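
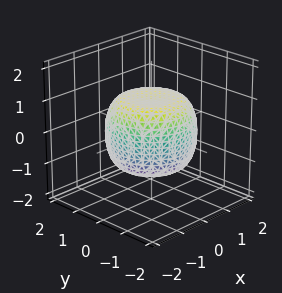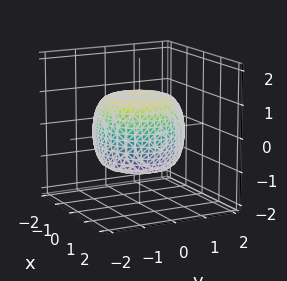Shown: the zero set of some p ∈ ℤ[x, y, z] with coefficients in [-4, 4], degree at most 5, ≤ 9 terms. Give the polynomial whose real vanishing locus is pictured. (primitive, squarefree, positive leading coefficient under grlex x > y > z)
2*x^4 + 4*x^2*y^2 + 2*y^4 - 2*x^2 - 2*y^2 + 3*z^2 - 3

deg p = 4. A generic line meets the surface in up to 4 points.
By symmetry, the z-axis is an axis of rotation, so x and y enter only as x² + y².
From the axis intercepts and sections: a circular section at z = -1 has radius exactly 1; among the integer gridlines, it crosses the z-axis at z ∈ {-1, 1}.
Fitting integer coefficients to these (and the overall shape) gives p.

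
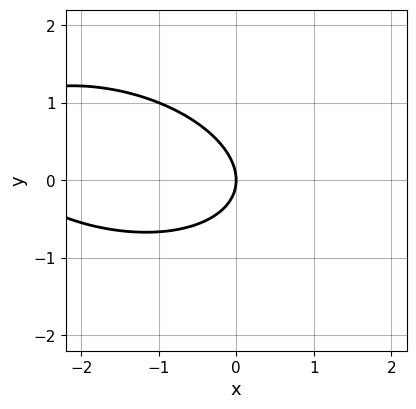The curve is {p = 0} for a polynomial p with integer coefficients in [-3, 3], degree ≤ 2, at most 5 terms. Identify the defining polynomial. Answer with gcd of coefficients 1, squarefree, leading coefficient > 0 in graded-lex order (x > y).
(a) Degree: the shape is more complex than any degree-1 curve, so deg p = 2.
(b) Observable constraints: one y-axis crossing is at y = 0; it crosses the x-axis at the gridline x = 0.
(c) Matching integer coefficients to the picture gives p.

x^2 + x*y + 3*y^2 + 3*x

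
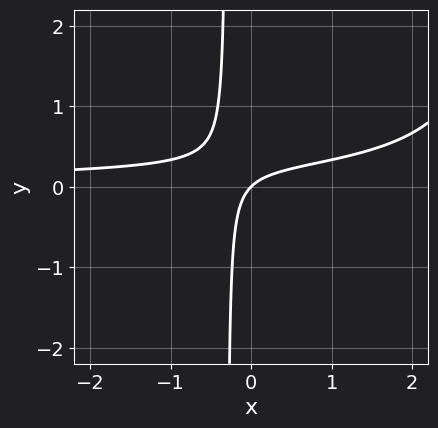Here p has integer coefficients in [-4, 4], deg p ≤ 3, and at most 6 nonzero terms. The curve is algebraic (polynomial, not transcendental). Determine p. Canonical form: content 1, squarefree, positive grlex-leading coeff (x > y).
1. The degree is 3 — a generic line meets the curve in up to 3 points.
2. From the visible intercepts: one y-axis crossing is at y = 0; it crosses the x-axis at the gridline x = 0.
3. Together with the visible shape, these determine p as stated.

x^2*y - 3*x*y + x - y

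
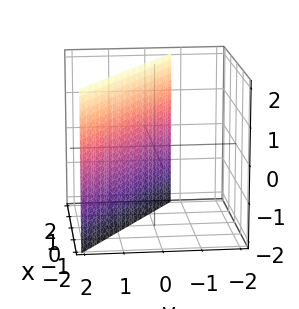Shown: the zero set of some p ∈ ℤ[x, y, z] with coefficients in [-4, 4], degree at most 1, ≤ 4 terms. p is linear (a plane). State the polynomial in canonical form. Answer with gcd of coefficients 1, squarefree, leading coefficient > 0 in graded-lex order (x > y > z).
2*x + 3*y - 2

1. Degree: the surface is flat (a plane), so deg p = 1.
2. From the visible intercepts: it crosses the x-axis at the gridline x = 1; no z-intercept at any integer in the box.
3. The integer polynomial consistent with all of this is the stated p.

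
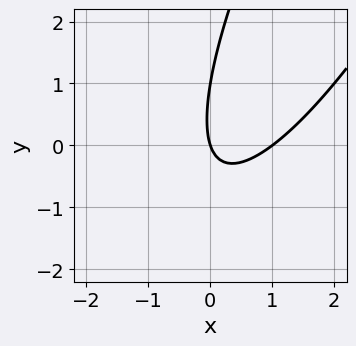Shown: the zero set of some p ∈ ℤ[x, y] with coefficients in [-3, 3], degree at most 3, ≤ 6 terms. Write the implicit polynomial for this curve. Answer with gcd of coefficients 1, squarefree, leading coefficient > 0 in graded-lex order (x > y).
3*x^2 - 3*x*y + y^2 - 3*x - y

deg p = 2. No degree-1 curve has this shape.
From the axis intercepts and sections: among the integer gridlines, it crosses the x-axis at x ∈ {0, 1}; among the integer gridlines, it crosses the y-axis at y ∈ {0, 1}.
Fitting integer coefficients to these (and the overall shape) gives p.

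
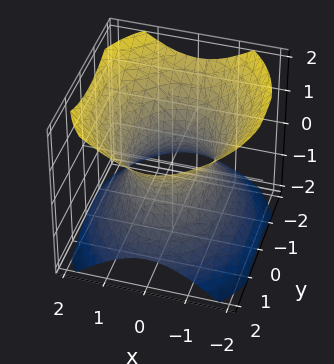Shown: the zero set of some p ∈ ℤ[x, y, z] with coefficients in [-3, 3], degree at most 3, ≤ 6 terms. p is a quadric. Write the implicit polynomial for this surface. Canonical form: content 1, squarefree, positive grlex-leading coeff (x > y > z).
3*x^2 + 2*y^2 - 3*z^2 - 3

1. Degree: an hourglass — one-sheet hyperboloid; a quadric, so deg p = 2.
2. Symmetries: the y ↦ −y reflection is a symmetry, so y appears only in even powers; mirror symmetry x ↦ −x ⇒ only even powers of x; the z ↦ −z reflection is a symmetry, so z appears only in even powers.
3. Against the integer gridlines: it misses every integer gridline on the z-axis; among the integer gridlines, it crosses the x-axis at x ∈ {-1, 1}.
4. These observations pin down the coefficients.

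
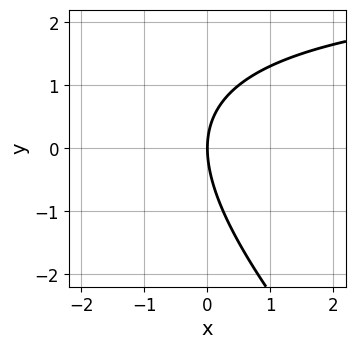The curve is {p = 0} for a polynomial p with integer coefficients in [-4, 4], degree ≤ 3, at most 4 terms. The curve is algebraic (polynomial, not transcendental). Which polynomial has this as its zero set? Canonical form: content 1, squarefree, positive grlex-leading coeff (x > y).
x*y + y^2 - 3*x

1. deg p = 2. The shape is more complex than any degree-1 curve.
2. From the visible intercepts: it meets the x-axis at x = 0 (among the integer gridlines); one y-axis crossing is at y = 0.
3. Fitting integer coefficients to these (and the overall shape) gives p.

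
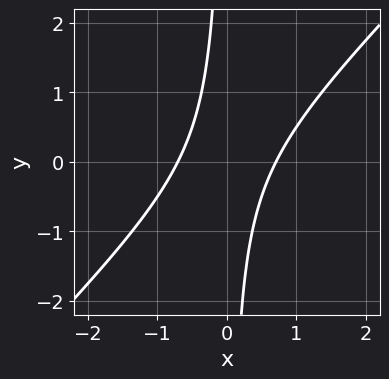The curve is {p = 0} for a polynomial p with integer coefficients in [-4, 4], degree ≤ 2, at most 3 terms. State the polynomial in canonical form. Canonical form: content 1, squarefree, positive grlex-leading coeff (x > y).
2*x^2 - 2*x*y - 1

1. deg p = 2. No degree-1 curve has this shape.
2. Reading off the gridlines: it misses every integer gridline on the y-axis.
3. Putting this together gives p.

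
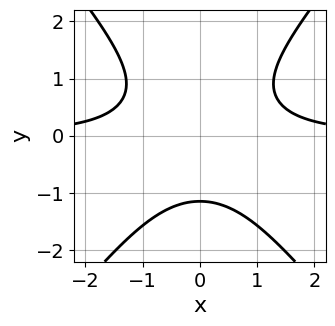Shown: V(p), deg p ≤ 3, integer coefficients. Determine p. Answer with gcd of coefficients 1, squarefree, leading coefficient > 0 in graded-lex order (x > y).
3*x^2*y - 2*y^3 - 3

1. Degree: the shape is more complex than any degree-2 curve, so deg p = 3.
2. Symmetries: mirror symmetry x ↦ −x ⇒ only even powers of x.
3. Reading off the gridlines: it misses every integer gridline on the x-axis.
4. Matching integer coefficients to the picture gives p.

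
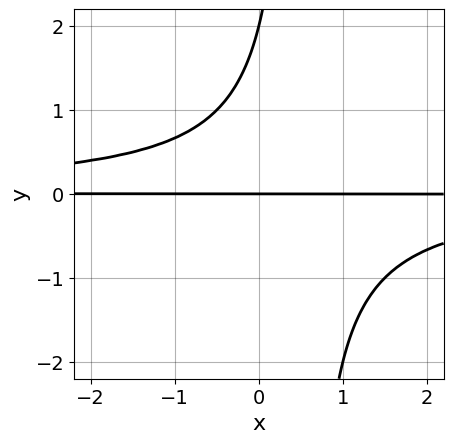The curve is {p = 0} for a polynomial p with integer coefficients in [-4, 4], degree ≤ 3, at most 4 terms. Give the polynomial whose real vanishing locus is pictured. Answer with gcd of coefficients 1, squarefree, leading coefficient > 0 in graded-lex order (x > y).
2*x*y^2 - y^2 + 2*y

The degree is 3 — the shape is more complex than any degree-2 curve.
Observable constraints: the visible x-axis segment lies entirely on the curve; among the integer gridlines, it crosses the y-axis at y ∈ {0, 2}.
Matching integer coefficients to the picture gives p.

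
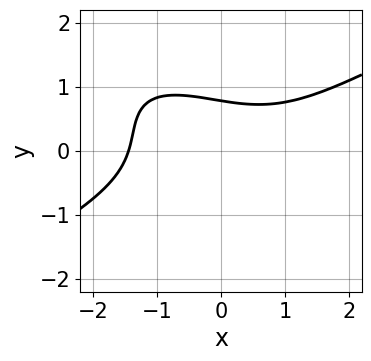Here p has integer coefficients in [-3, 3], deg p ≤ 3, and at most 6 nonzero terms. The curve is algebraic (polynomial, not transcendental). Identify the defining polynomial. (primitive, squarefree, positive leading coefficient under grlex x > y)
(a) Degree: a generic line meets the curve in up to 3 points, so deg p = 3.
(b) Matching integer coefficients to the picture gives p.

x^3 - 2*x*y^2 - 3*y^3 - 2*y + 3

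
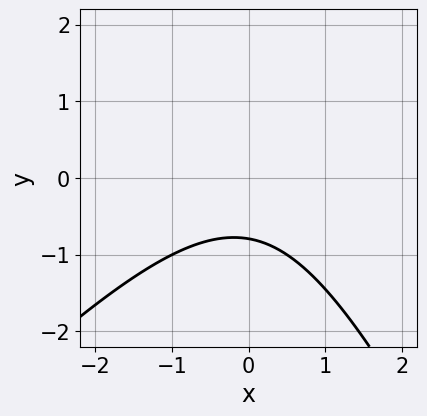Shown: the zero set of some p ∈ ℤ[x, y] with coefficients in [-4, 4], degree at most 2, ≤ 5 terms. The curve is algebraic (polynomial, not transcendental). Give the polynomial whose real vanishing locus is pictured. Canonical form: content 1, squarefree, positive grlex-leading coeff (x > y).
2*x^2 - x*y - y^2 + 3*y + 3

(a) deg p = 2. The shape is more complex than any degree-1 curve.
(b) Reading off the gridlines: it misses every integer gridline on the x-axis.
(c) Together with the visible shape, these determine p as stated.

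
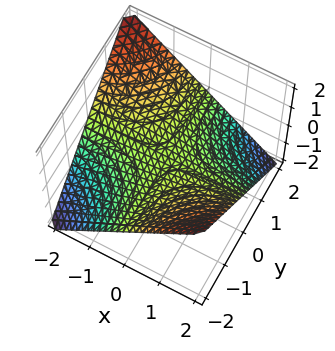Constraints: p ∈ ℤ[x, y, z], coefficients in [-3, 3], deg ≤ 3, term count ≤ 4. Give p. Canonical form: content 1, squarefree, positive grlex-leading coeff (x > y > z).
x*y + 2*z

First, degree: a hyperbolic paraboloid; a quadric, so deg p = 2.
Next, reading off the gridlines: every point of the y-axis in the box is on the surface; it crosses the z-axis at the gridline z = 0; every point of the x-axis in the box is on the surface.
Finally, solving for integer coefficients yields p as stated.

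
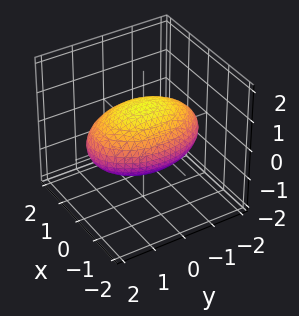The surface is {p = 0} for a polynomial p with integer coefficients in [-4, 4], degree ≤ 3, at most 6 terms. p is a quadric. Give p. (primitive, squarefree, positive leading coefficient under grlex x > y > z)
2*x^2 + y^2 + 3*z^2 - 3

First, degree: bounded and convex; a quadric, so deg p = 2.
Then, symmetries: it's symmetric under z → −z, forcing even powers of z; it's symmetric under x → −x, forcing even powers of x; mirror symmetry y ↦ −y ⇒ only even powers of y.
Next, checking where it meets the axes: the z-axis gridline crossings are at z ∈ {-1, 1}.
Finally, putting this together gives p.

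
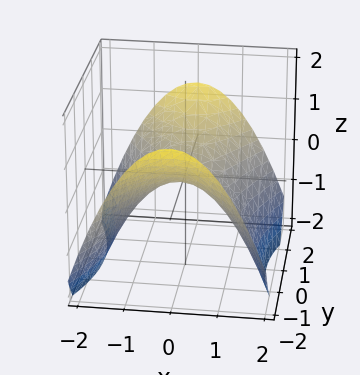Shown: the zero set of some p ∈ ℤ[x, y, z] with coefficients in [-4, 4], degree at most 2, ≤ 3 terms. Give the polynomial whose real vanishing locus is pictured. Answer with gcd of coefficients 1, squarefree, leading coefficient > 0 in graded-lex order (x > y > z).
2*x^2 - y^2 + 3*z

First, degree: a hyperbolic paraboloid; a quadric, so deg p = 2.
Then, symmetries: it's symmetric under x → −x, forcing even powers of x; it's symmetric under y → −y, forcing even powers of y.
Then, against the integer gridlines: one x-axis crossing is at x = 0; it crosses the z-axis at the gridline z = 0; one y-axis crossing is at y = 0.
Finally, solving for integer coefficients yields p as stated.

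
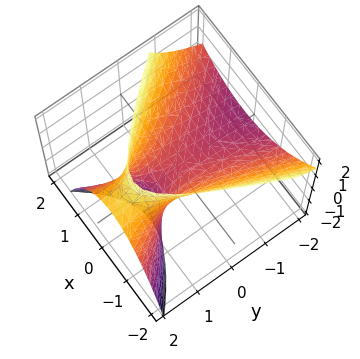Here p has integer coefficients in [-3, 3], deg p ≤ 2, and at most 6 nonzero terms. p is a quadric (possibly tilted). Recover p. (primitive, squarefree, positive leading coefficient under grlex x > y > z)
Degree: a generic line meets the surface in up to 2 points, so deg p = 2.
Against the integer gridlines: it meets the x-axis at x = 0 (among the integer gridlines); it meets the z-axis at z = 0 (among the integer gridlines).
Solving for integer coefficients yields p as stated.

3*x^2 + x*y - y^2 + 3*y*z - 3*z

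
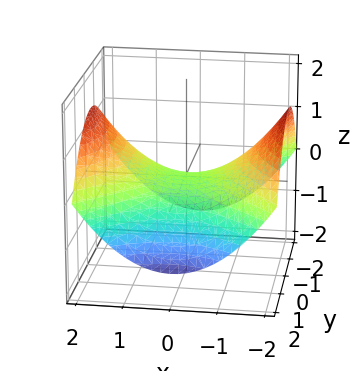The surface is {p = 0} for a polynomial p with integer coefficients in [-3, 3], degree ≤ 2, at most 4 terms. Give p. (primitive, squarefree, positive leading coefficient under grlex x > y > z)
x^2 - y^2 - 3*z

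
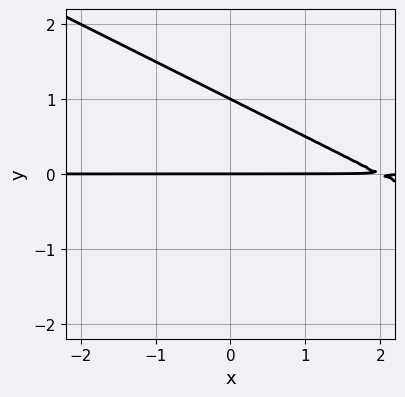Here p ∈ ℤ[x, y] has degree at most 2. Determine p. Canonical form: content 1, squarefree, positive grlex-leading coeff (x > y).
First, deg p = 2.
Then, from the visible intercepts: every point of the x-axis in the box is on the curve; among the integer gridlines, it crosses the y-axis at y ∈ {0, 1}.
Finally, fitting integer coefficients to these (and the overall shape) gives p.

x*y + 2*y^2 - 2*y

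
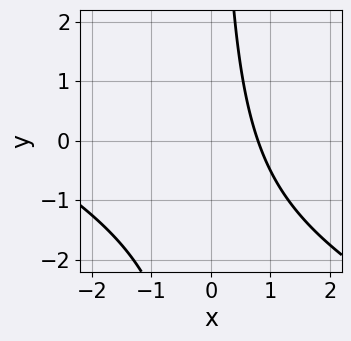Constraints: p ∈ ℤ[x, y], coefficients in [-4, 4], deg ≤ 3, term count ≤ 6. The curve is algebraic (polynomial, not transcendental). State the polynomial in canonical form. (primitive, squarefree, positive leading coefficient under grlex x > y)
(a) Degree: no degree-1 curve has this shape, so deg p = 2.
(b) Checking where it meets the axes: it misses every integer gridline on the y-axis.
(c) These observations pin down the coefficients.

x^2 + 2*x*y + 3*x - 3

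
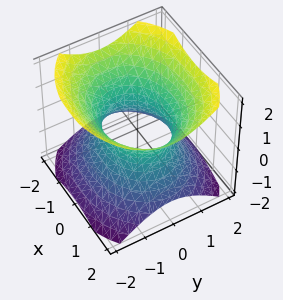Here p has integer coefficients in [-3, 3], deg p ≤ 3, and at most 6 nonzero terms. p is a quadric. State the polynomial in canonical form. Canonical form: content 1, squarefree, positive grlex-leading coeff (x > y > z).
First, the degree is 2 — one connected sheet with a waist; a quadric.
Next, symmetries: it's symmetric under y → −y, forcing even powers of y; mirror symmetry z ↦ −z ⇒ only even powers of z; it's symmetric under x → −x, forcing even powers of x.
Then, reading off the gridlines: among the integer gridlines, it crosses the y-axis at y ∈ {-1, 1}; no z-intercept at any integer in the box.
Finally, these observations pin down the coefficients.

2*x^2 + 3*y^2 - 3*z^2 - 3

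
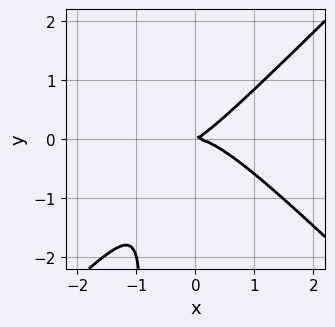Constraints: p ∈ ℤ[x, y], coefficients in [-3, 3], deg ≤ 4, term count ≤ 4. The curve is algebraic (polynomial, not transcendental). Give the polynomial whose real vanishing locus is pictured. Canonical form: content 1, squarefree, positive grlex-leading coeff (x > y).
2*x^3 - 2*x*y^2 + x*y - 2*y^2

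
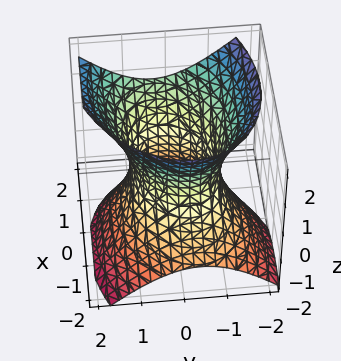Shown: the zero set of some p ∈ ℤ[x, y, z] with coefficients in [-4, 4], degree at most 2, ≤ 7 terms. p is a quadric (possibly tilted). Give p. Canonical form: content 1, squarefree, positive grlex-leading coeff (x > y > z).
2*x^2 - x*y - 2*x*z + 3*y^2 - 2*z^2 - 3

(a) deg p = 2. A generic line meets the surface in up to 2 points.
(b) Checking where it meets the axes: it misses every integer gridline on the z-axis; among the integer gridlines, it crosses the y-axis at y ∈ {-1, 1}.
(c) These observations pin down the coefficients.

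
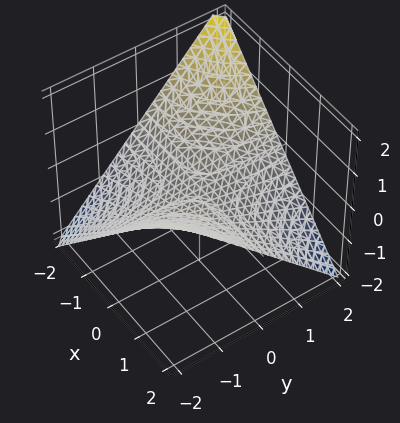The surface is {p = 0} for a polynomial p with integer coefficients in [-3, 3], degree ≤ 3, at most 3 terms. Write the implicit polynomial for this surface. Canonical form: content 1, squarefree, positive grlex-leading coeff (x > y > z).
x*y + 2*z

1. The degree is 2 — a saddle surface; a quadric.
2. Against the integer gridlines: it meets the z-axis at z = 0 (among the integer gridlines); every point of the x-axis in the box is on the surface.
3. Fitting integer coefficients to these (and the overall shape) gives p. Check: (0, 2, 0) on the y-axis lies on the surface, and p(0, 2, 0) = 0. ✓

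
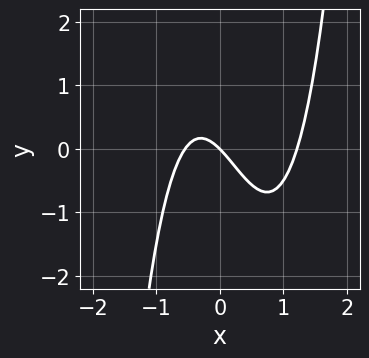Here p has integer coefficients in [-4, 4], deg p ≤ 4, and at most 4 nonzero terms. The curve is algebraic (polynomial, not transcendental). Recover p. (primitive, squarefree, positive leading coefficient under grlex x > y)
3*x^3 - 2*x^2 - 2*x - 2*y

Degree: the shape is more complex than any degree-2 curve, so deg p = 3.
Observable constraints: it crosses the y-axis at the gridline y = 0; it crosses the x-axis at the gridline x = 0.
Putting this together gives p.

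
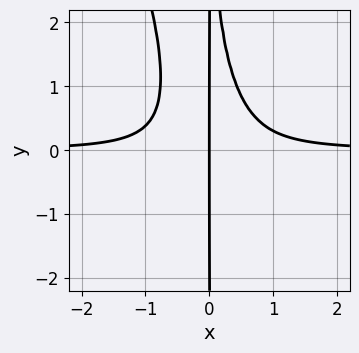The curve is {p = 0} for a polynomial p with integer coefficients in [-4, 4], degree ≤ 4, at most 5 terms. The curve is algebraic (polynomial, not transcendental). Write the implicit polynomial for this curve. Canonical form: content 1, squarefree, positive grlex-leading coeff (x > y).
1. Degree: no degree-3 curve has this shape, so deg p = 4.
2. Reading off the gridlines: every point of the y-axis in the box is on the curve; it meets the x-axis at x = 0 (among the integer gridlines).
3. Fitting integer coefficients to these (and the overall shape) gives p.

3*x^3*y + x^2*y^2 - x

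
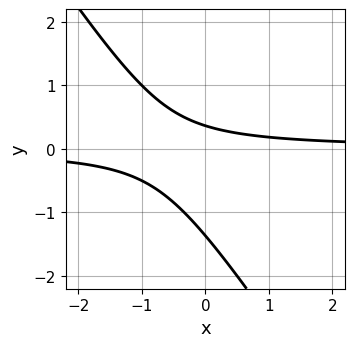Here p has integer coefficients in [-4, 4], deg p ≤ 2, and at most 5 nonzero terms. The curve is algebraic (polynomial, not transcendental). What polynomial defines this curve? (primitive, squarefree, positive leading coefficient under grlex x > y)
3*x*y + 2*y^2 + 2*y - 1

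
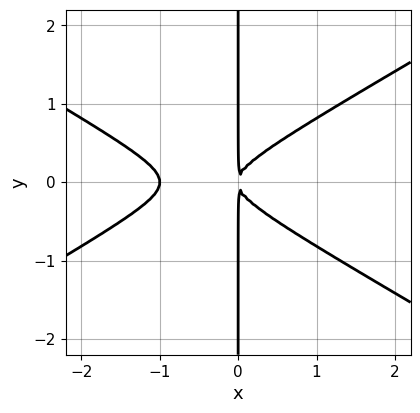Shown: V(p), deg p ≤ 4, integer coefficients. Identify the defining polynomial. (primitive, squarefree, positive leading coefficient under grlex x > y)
First, deg p = 3. A generic line meets the curve in up to 3 points.
Next, symmetries: the y ↦ −y reflection is a symmetry, so y appears only in even powers.
Then, observable constraints: it crosses the x-axis at the gridline x = -1; every point of the y-axis in the box is on the curve.
Finally, these observations pin down the coefficients.

x^3 - 3*x*y^2 + x^2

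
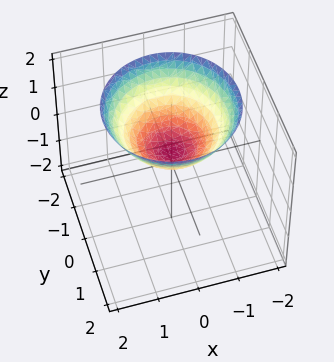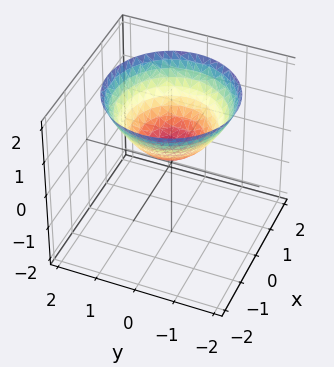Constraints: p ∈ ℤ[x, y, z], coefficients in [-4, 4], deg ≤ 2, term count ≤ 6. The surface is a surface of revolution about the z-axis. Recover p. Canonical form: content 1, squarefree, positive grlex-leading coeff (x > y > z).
(a) The degree is 2 — the shape is more complex than any degree-1 surface.
(b) By symmetry, every cross-section ⟂ z is a circle, so x, y appear only via x² + y².
(c) Observable constraints: the surface avoids every integer x-axis point in the box; a circular section at z = 2 has radius between 1 and 2; it misses every integer gridline on the y-axis.
(d) Fitting integer coefficients to these (and the overall shape) gives p.

2*x^2 + 2*y^2 - 3*z + 1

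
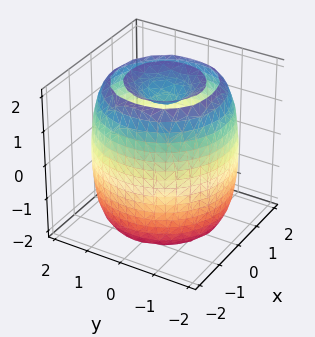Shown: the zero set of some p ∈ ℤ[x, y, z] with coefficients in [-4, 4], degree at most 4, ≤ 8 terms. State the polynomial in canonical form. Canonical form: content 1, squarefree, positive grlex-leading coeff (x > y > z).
x^4 + 2*x^2*y^2 + y^4 - 3*x^2 - 3*y^2 + z^2 - 2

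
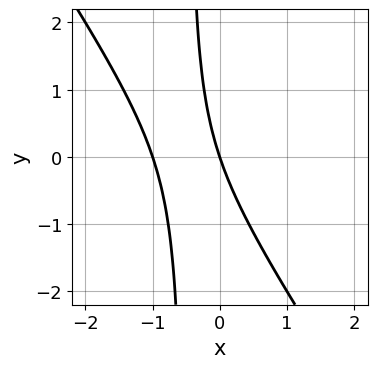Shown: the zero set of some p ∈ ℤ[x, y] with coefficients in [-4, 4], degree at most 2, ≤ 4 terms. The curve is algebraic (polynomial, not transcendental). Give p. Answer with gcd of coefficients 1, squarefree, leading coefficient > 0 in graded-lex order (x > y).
(a) deg p = 2.
(b) Checking where it meets the axes: one y-axis crossing is at y = 0; among the integer gridlines, it crosses the x-axis at x ∈ {-1, 0}.
(c) Putting this together gives p.

3*x^2 + 2*x*y + 3*x + y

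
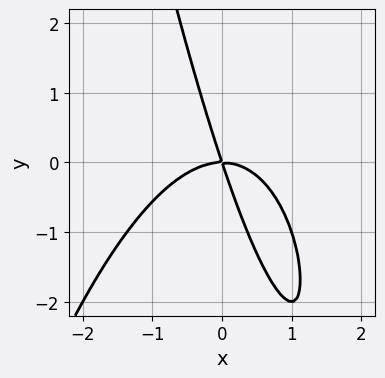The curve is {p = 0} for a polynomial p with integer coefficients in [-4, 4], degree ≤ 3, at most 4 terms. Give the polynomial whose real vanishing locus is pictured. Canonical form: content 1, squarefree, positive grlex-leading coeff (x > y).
First, the degree is 3 — no degree-2 curve has this shape.
Next, from the axis intercepts and sections: it crosses the y-axis at the gridline y = 0; it crosses the x-axis at the gridline x = 0.
Finally, solving for integer coefficients yields p as stated.

2*x^3 + 3*x*y + y^2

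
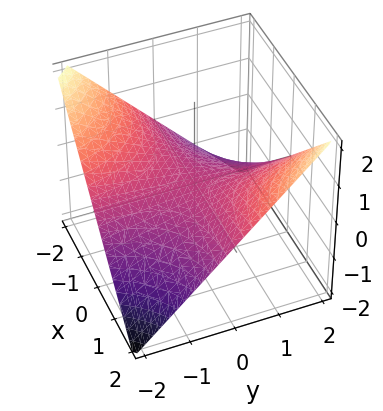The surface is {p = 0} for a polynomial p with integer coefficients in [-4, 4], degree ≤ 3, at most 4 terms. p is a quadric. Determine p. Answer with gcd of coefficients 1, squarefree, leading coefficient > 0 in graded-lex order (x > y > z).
(a) Degree: a saddle surface; a quadric, so deg p = 2.
(b) Checking where it meets the axes: every point of the x-axis in the box is on the surface; the visible y-axis segment lies entirely on the surface.
(c) Matching integer coefficients to the picture gives p.

x*y - 2*z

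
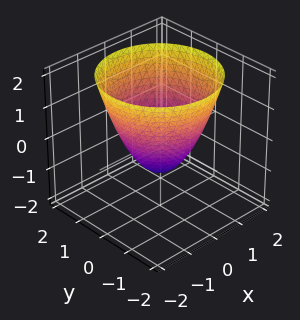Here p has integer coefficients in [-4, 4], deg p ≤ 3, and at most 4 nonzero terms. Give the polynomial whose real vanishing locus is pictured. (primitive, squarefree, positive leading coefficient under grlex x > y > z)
x^2 + y^2 - z - 1

The degree is 2 — the shape is more complex than any degree-1 surface.
By symmetry, the z-axis is an axis of rotation, so x and y enter only as x² + y².
From the visible intercepts: a circular section at z = 0 has radius exactly 1; among the integer gridlines, it crosses the y-axis at y ∈ {-1, 1}.
These observations pin down the coefficients. Check: (0, 0, -1) on the z-axis lies on the surface, and p(0, 0, -1) = 0. ✓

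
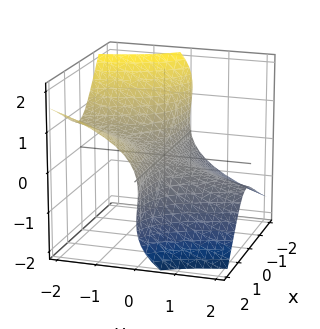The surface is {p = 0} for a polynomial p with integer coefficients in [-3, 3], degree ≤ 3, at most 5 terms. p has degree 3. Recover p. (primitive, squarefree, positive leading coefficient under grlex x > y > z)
First, deg p = 3.
Then, against the integer gridlines: one z-axis crossing is at z = 0; the visible x-axis segment lies entirely on the surface; it meets the y-axis at y = 0 (among the integer gridlines).
Finally, assembling these constraints gives the stated polynomial.

2*x^2*y + 2*x*z^2 + 2*z^3 + y + 2*z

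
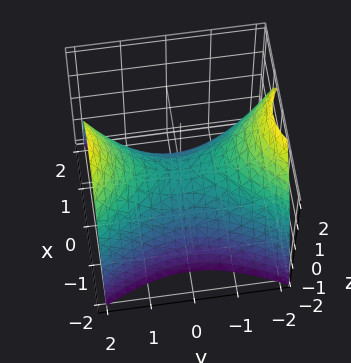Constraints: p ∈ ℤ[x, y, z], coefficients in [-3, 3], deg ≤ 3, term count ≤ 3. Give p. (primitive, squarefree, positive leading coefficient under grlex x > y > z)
2*x^2 - y^2 + 2*z

(a) Degree: a saddle surface; a quadric, so deg p = 2.
(b) Symmetries: mirror symmetry y ↦ −y ⇒ only even powers of y; mirror symmetry x ↦ −x ⇒ only even powers of x.
(c) Observable constraints: one x-axis crossing is at x = 0; it crosses the z-axis at the gridline z = 0.
(d) Putting this together gives p.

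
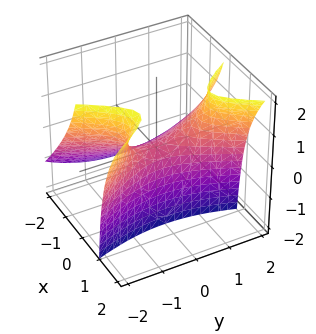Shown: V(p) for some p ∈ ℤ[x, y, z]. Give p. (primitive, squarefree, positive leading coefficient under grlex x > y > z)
3*x^2 - 3*x*z - y^2 + 2*z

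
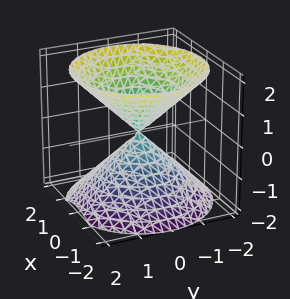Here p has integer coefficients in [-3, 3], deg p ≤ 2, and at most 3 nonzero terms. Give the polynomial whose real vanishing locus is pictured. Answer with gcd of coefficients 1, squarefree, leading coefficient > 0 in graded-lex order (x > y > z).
First, there are 2 components. Treating them together as one polynomial.
Next, degree: two nappes meeting at a single point; a quadric, so deg p = 2.
Then, symmetries: mirror symmetry z ↦ −z ⇒ only even powers of z; rotational symmetry about the z-axis ⇒ p depends on x, y only through x² + y².
Next, against the integer gridlines: it meets the x-axis at x = 0 (among the integer gridlines); a circular section at z = 1 has radius exactly 1.
Finally, the integer polynomial consistent with all of this is the stated p.

x^2 + y^2 - z^2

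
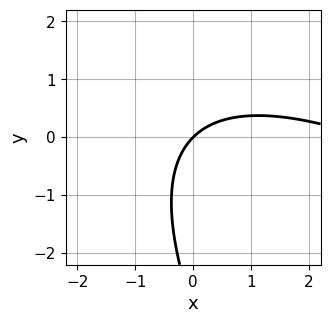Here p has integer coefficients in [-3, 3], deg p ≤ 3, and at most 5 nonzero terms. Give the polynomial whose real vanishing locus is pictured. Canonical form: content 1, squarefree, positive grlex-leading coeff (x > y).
Degree: a generic line meets the curve in up to 2 points, so deg p = 2.
Against the integer gridlines: one x-axis crossing is at x = 0; it crosses the y-axis at the gridline y = 0.
Together with the visible shape, these determine p as stated.

x^2 + 2*x*y + y^2 - 3*x + 3*y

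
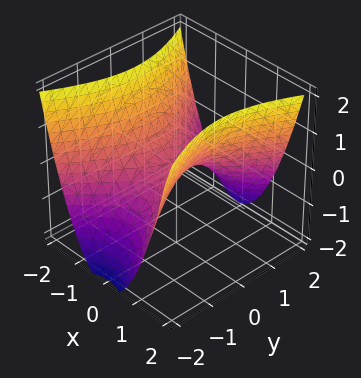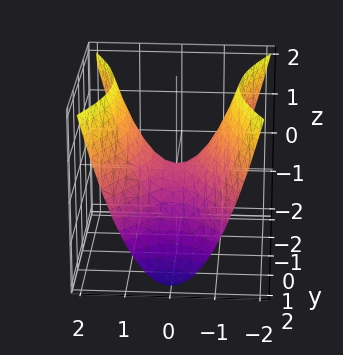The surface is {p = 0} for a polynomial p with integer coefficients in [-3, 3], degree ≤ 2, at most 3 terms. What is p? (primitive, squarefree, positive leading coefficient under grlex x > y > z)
2*x^2 - y^2 - 2*z

(a) Degree: a saddle surface; a quadric, so deg p = 2.
(b) Symmetries: it's symmetric under y → −y, forcing even powers of y; the x ↦ −x reflection is a symmetry, so x appears only in even powers.
(c) From the visible intercepts: it meets the z-axis at z = 0 (among the integer gridlines); it meets the x-axis at x = 0 (among the integer gridlines).
(d) Assembling these constraints gives the stated polynomial.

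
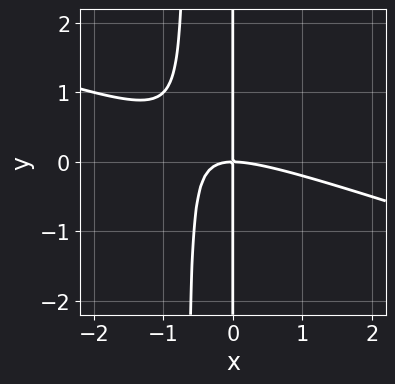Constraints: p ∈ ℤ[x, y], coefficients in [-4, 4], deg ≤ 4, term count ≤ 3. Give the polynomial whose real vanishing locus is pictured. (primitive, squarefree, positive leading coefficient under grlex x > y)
x^3 + 3*x^2*y + 2*x*y

(a) Degree: the shape is more complex than any degree-2 curve, so deg p = 3.
(b) Checking where it meets the axes: the visible y-axis segment lies entirely on the curve; one x-axis crossing is at x = 0.
(c) Putting this together gives p.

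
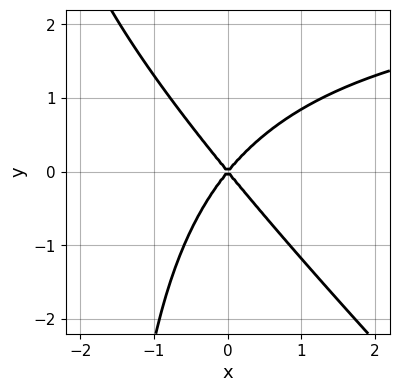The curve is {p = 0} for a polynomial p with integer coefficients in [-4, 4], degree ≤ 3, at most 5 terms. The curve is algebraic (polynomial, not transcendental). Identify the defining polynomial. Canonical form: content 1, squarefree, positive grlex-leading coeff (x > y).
x^2*y + x*y^2 - 3*x^2 + 2*y^2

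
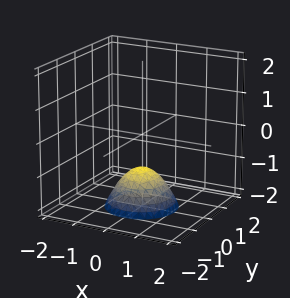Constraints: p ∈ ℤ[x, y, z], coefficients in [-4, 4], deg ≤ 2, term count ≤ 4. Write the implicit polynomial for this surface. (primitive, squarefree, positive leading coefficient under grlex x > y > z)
x^2 + y^2 + z + 1

1. Degree: the shape is more complex than any degree-1 surface, so deg p = 2.
2. Symmetry: the surface is invariant under rotation about z: p = q(x² + y², z).
3. From the axis intercepts and sections: one z-axis crossing is at z = -1; a circular section at z = -2 has radius exactly 1; no x-intercept at any integer in the box; no y-intercept at any integer in the box.
4. These observations pin down the coefficients.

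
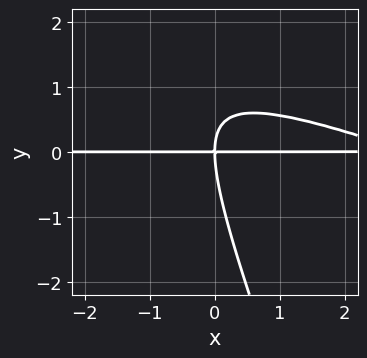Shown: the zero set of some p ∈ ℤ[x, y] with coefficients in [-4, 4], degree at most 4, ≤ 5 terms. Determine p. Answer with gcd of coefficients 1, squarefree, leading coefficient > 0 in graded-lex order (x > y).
x^2*y + 3*x*y^2 + y^3 - 3*x*y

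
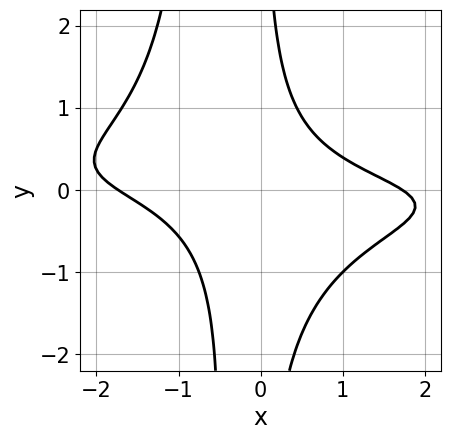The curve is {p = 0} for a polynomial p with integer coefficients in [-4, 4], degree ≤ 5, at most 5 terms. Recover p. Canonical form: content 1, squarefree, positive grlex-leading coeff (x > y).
3*x^2*y^2 + 2*x*y^2 + x^2 + 3*x*y - 3

First, deg p = 4. No degree-3 curve has this shape.
Next, from the axis intercepts and sections: no y-intercept at any integer in the box.
Finally, putting this together gives p.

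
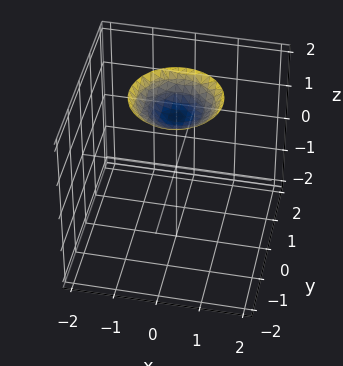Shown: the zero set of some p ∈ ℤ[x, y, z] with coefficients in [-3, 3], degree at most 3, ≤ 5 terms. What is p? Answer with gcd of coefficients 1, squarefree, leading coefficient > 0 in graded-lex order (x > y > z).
x^2 + y^2 - 2*z + 3

1. The degree is 2 — a generic line meets the surface in up to 2 points.
2. Symmetries: rotational symmetry about the z-axis ⇒ p depends on x, y only through x² + y².
3. Checking where it meets the axes: it misses every integer gridline on the x-axis; the surface avoids every integer y-axis point in the box.
4. Solving for integer coefficients yields p as stated.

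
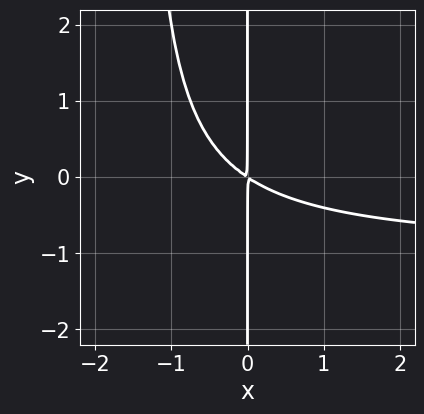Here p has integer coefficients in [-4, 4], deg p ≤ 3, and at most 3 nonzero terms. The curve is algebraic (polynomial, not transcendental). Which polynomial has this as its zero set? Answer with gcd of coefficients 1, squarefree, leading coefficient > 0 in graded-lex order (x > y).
2*x^2*y + 2*x^2 + 3*x*y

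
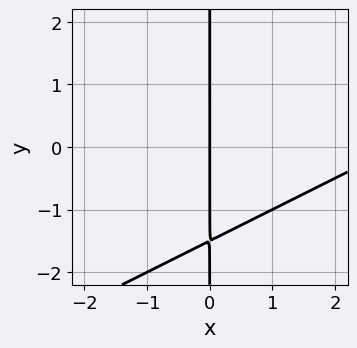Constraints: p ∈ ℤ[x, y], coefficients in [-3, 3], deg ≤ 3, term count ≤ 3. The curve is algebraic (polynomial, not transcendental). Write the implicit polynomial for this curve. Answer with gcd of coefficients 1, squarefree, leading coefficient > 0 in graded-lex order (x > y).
x^2 - 2*x*y - 3*x

(a) The degree is 2 — a generic line meets the curve in up to 2 points.
(b) Observable constraints: every point of the y-axis in the box is on the curve; it crosses the x-axis at the gridline x = 0.
(c) These observations pin down the coefficients.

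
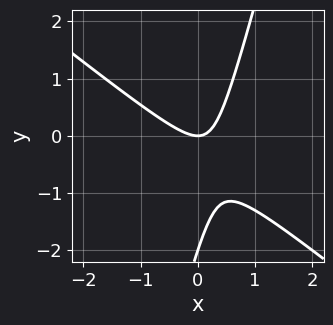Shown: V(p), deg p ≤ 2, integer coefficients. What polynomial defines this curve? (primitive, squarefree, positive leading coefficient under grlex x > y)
3*x^2 + 3*x*y - y^2 - 2*y

(a) Degree: no degree-1 curve has this shape, so deg p = 2.
(b) From the axis intercepts and sections: among the integer gridlines, it crosses the y-axis at y ∈ {-2, 0}; one x-axis crossing is at x = 0.
(c) Assembling these constraints gives the stated polynomial.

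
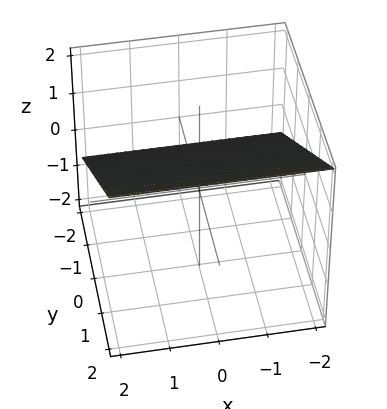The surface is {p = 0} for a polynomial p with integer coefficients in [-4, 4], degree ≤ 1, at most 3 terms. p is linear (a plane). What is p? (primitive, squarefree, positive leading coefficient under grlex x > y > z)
2*y - 3*z + 2

First, the degree is 1 — the surface is flat (a plane).
Next, from the axis intercepts and sections: it meets the y-axis at y = -1 (among the integer gridlines); no x-intercept at any integer in the box.
Finally, putting this together gives p.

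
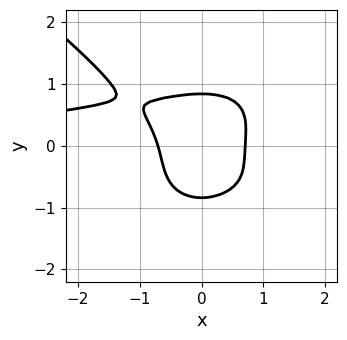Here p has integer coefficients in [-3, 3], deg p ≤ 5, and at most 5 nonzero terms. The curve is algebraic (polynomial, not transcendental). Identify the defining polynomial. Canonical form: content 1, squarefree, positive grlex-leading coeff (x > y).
1. The degree is 4 — no degree-3 curve has this shape.
2. The integer polynomial consistent with all of this is the stated p.

x^3*y + 2*y^4 - x^2*y + 2*x^2 - 1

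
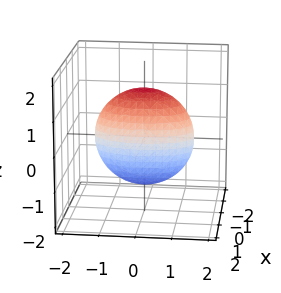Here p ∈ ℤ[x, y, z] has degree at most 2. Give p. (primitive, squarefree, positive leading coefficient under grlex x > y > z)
First, degree: bounded and convex; a quadric, so deg p = 2.
Next, symmetries: it's symmetric under y → −y, forcing even powers of y; it's symmetric under z → −z, forcing even powers of z; it's symmetric under x → −x, forcing even powers of x.
Finally, the integer polynomial consistent with all of this is the stated p.

3*x^2 + y^2 + z^2 - 2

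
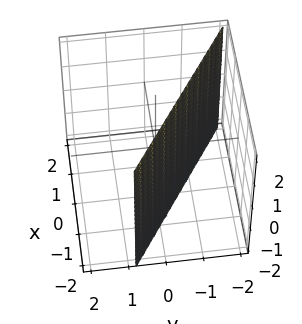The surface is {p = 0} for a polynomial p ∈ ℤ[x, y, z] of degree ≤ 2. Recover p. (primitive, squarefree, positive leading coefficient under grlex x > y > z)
(a) deg p = 1. Every cross-section is a straight line — this is a plane.
(b) From the axis intercepts and sections: it crosses the x-axis at the gridline x = -1; it misses every integer gridline on the z-axis.
(c) These observations pin down the coefficients.

2*x + 3*y + 2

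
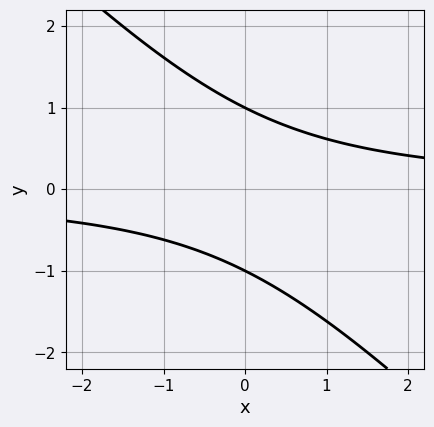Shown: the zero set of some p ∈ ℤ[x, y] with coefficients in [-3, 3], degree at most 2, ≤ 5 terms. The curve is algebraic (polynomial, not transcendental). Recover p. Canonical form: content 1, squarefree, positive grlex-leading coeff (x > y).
First, deg p = 2. The shape is more complex than any degree-1 curve.
Next, reading off the gridlines: it misses every integer gridline on the x-axis; the y-axis gridline crossings are at y ∈ {-1, 1}.
Finally, solving for integer coefficients yields p as stated.

x*y + y^2 - 1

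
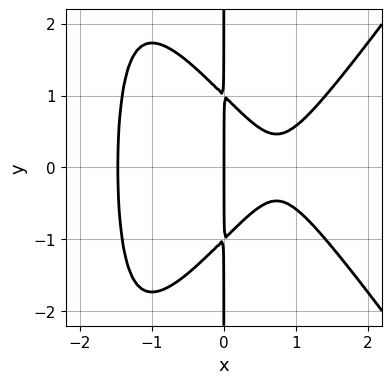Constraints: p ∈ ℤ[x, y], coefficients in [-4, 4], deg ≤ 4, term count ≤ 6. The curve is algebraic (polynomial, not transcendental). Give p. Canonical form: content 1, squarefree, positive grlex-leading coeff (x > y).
1. deg p = 4. No degree-3 curve has this shape.
2. Symmetries: mirror symmetry y ↦ −y ⇒ only even powers of y.
3. Against the integer gridlines: the visible y-axis segment lies entirely on the curve; one x-axis crossing is at x = 0.
4. Together with the visible shape, these determine p as stated.

2*x^4 - x^2*y^2 - 2*x*y^2 - 3*x^2 + 2*x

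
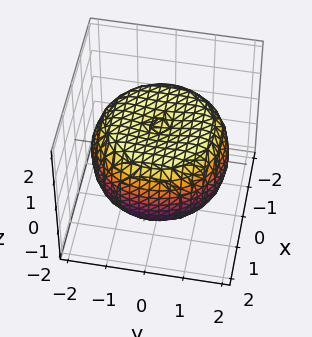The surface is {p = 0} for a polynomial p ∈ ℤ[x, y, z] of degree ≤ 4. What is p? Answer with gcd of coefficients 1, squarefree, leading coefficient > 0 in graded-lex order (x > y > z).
x^4 + 2*x^2*y^2 + y^4 - 2*x^2 - 2*y^2 + 3*z^2 - 3

(a) The degree is 4 — the shape is more complex than any degree-3 surface.
(b) By symmetry, every cross-section ⟂ z is a circle, so x, y appear only via x² + y².
(c) From the axis intercepts and sections: the z-axis gridline crossings are at z ∈ {-1, 1}; a circular section at z = 1 has radius between 1 and 2.
(d) Solving for integer coefficients yields p as stated.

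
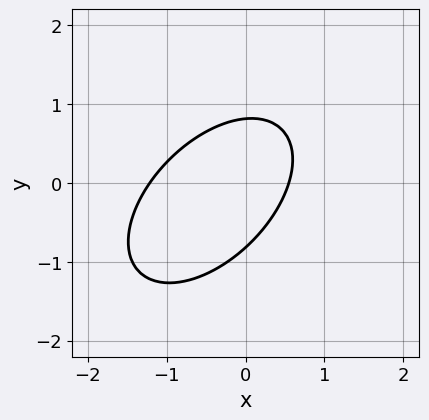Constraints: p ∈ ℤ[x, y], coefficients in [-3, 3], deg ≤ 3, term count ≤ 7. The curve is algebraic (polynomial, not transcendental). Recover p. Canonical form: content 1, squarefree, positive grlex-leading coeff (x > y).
1. Degree: a generic line meets the curve in up to 2 points, so deg p = 2.
2. Putting this together gives p.

3*x^2 - 3*x*y + 3*y^2 + 2*x - 2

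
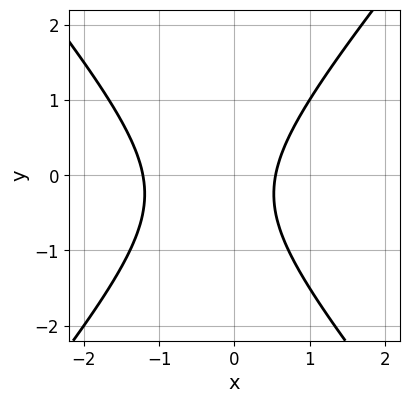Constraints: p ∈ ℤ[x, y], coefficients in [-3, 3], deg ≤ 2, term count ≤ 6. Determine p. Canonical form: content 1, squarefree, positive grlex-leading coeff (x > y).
(a) deg p = 2. The shape is more complex than any degree-1 curve.
(b) Checking where it meets the axes: it misses every integer gridline on the y-axis.
(c) These observations pin down the coefficients.

3*x^2 - 2*y^2 + 2*x - y - 2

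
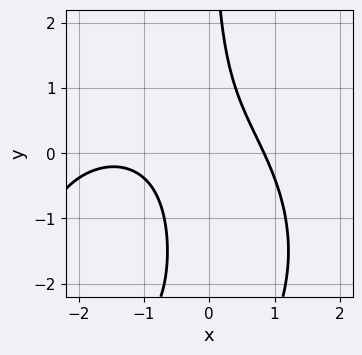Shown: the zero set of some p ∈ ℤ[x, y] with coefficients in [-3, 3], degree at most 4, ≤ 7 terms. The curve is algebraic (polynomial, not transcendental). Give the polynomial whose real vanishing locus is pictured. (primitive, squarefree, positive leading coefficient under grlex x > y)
x^3 + x*y^2 + 2*x^2 + 3*x*y - 2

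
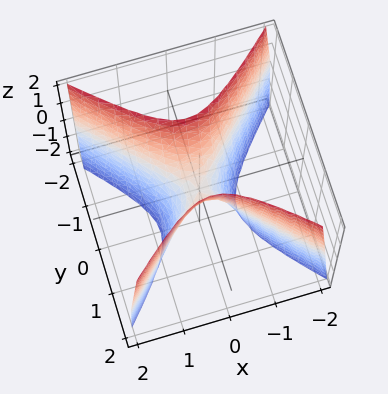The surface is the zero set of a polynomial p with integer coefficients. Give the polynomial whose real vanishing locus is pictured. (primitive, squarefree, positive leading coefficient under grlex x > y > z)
First, deg p = 2. A hyperbolic paraboloid; a quadric.
Next, symmetries: it's symmetric under x → −x, forcing even powers of x; mirror symmetry y ↦ −y ⇒ only even powers of y.
Next, reading off the gridlines: it meets the y-axis at y = 0 (among the integer gridlines); it meets the z-axis at z = 0 (among the integer gridlines); one x-axis crossing is at x = 0.
Finally, these observations pin down the coefficients.

3*x^2 - 3*y^2 + z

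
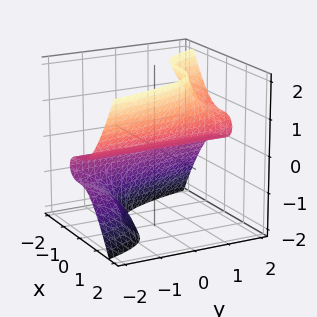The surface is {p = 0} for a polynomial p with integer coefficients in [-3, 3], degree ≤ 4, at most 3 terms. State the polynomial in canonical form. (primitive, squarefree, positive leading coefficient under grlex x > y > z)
The degree is 3 — the shape is more complex than any degree-2 surface.
From the axis intercepts and sections: one z-axis crossing is at z = 0; it meets the x-axis at x = 0 (among the integer gridlines); the visible y-axis segment lies entirely on the surface.
Together with the visible shape, these determine p as stated.

3*x^3 + 2*y*z^2 - 3*z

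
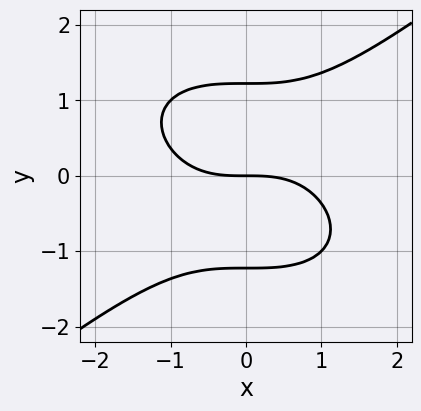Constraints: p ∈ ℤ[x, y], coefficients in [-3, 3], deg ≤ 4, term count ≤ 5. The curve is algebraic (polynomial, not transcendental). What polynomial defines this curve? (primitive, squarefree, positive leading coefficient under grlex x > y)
1. Degree: the shape is more complex than any degree-2 curve, so deg p = 3.
2. Checking where it meets the axes: it meets the x-axis at x = 0 (among the integer gridlines); one y-axis crossing is at y = 0.
3. Fitting integer coefficients to these (and the overall shape) gives p.

x^3 - 2*y^3 + 3*y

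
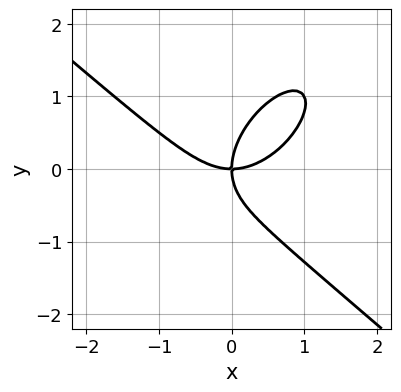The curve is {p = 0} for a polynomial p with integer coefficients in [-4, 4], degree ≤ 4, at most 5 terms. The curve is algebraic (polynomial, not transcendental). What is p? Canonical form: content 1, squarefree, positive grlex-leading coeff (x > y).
First, degree: no degree-2 curve has this shape, so deg p = 3.
Then, reading off the gridlines: one x-axis crossing is at x = 0; one y-axis crossing is at y = 0.
Finally, the integer polynomial consistent with all of this is the stated p.

2*x^3 - x*y^2 + 2*y^3 - 3*x*y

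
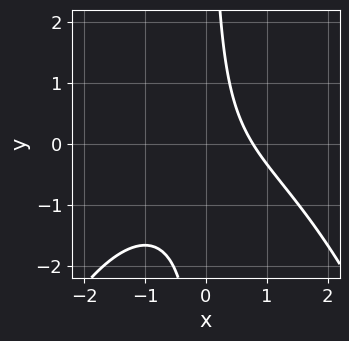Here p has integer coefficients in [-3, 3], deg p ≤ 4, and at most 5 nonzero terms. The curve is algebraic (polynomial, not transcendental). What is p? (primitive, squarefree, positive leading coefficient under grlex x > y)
(a) deg p = 3.
(b) Checking where it meets the axes: no y-intercept at any integer in the box.
(c) These observations pin down the coefficients.

x^3 + 3*x*y + 2*x - 2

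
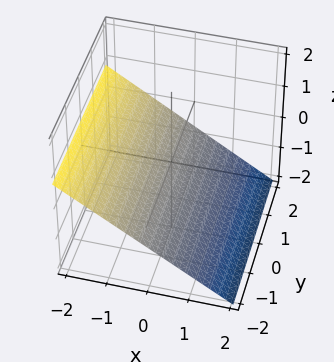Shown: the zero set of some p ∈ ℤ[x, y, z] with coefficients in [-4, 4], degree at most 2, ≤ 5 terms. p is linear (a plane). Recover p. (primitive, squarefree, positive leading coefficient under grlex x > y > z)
1. deg p = 1. Every cross-section is a straight line — this is a plane.
2. From the visible intercepts: the surface avoids every integer y-axis point in the box; it crosses the x-axis at the gridline x = -1.
3. Putting this together gives p.

2*x + 3*z + 2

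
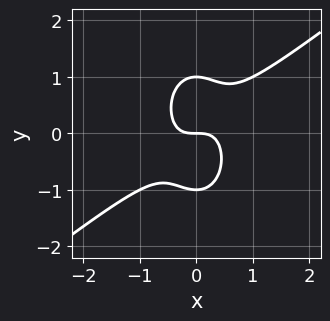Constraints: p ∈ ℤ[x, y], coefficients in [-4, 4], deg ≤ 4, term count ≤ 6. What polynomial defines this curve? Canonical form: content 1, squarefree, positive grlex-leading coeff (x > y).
2*x^3 - 2*x^2*y - y^3 + y

deg p = 3. No degree-2 curve has this shape.
From the visible intercepts: it crosses the x-axis at the gridline x = 0; among the integer gridlines, it crosses the y-axis at y ∈ {-1, 0, 1}.
These observations pin down the coefficients.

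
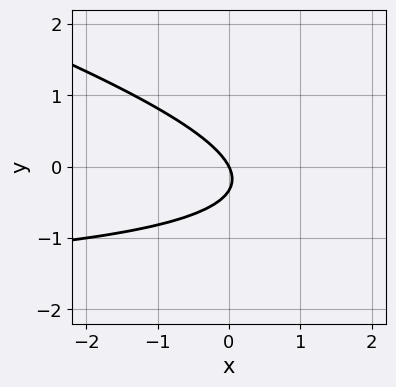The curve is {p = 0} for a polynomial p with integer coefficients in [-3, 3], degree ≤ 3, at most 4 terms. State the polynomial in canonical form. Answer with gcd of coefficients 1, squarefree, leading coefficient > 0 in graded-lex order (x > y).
x*y + 3*y^2 + 2*x + y

First, the degree is 2 — the shape is more complex than any degree-1 curve.
Then, against the integer gridlines: one x-axis crossing is at x = 0; it crosses the y-axis at the gridline y = 0.
Finally, together with the visible shape, these determine p as stated.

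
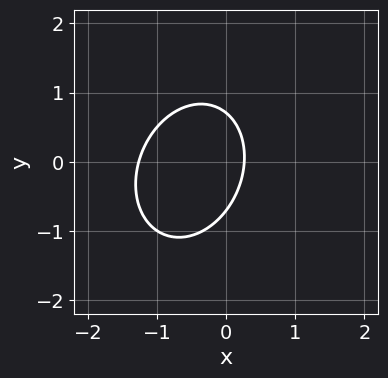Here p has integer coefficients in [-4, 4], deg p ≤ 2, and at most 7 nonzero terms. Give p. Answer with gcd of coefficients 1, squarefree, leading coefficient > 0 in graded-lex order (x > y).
3*x^2 - x*y + 2*y^2 + 3*x - 1

The degree is 2 — no degree-1 curve has this shape.
Matching integer coefficients to the picture gives p.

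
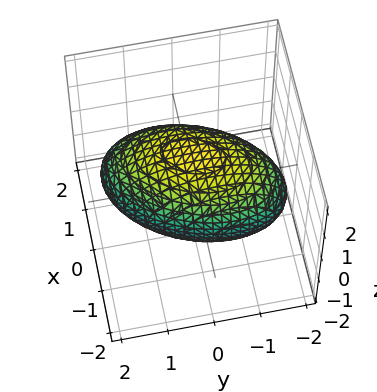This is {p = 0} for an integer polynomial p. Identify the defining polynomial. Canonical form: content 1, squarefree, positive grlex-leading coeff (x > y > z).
2*x^2 - x*y + y^2 + 2*z^2 - 3

1. The degree is 2 — a generic line meets the surface in up to 2 points.
2. Matching integer coefficients to the picture gives p.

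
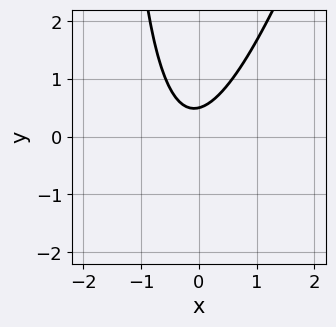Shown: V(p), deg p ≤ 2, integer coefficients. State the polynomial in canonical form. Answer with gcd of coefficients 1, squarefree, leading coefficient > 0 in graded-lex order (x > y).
First, degree: the shape is more complex than any degree-1 curve, so deg p = 2.
Next, from the visible intercepts: it misses every integer gridline on the x-axis.
Finally, assembling these constraints gives the stated polynomial.

3*x^2 - x*y + x - 2*y + 1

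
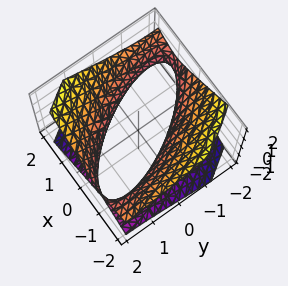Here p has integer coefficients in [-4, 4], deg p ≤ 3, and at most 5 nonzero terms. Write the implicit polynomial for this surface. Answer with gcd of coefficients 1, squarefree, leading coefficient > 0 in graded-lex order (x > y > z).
2*x^2 + 2*x*y + y^2 - 3*z^2 - 2

1. The degree is 2 — the shape is more complex than any degree-1 surface.
2. From the visible intercepts: among the integer gridlines, it crosses the x-axis at x ∈ {-1, 1}; it misses every integer gridline on the z-axis.
3. Solving for integer coefficients yields p as stated.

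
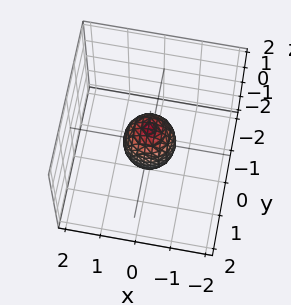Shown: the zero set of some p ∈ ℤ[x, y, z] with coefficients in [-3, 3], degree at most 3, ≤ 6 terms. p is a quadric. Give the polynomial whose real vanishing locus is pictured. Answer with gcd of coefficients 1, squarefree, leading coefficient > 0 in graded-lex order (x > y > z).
deg p = 2. Bounded and convex; a quadric.
Symmetries: it's symmetric under z → −z, forcing even powers of z; rotational symmetry about the z-axis ⇒ p depends on x, y only through x² + y².
From the axis intercepts and sections: the z-axis gridline crossings are at z ∈ {-1, 1}; a circular section at z = 0 has radius between 0 and 1.
Together with the visible shape, these determine p as stated.

2*x^2 + 2*y^2 + z^2 - 1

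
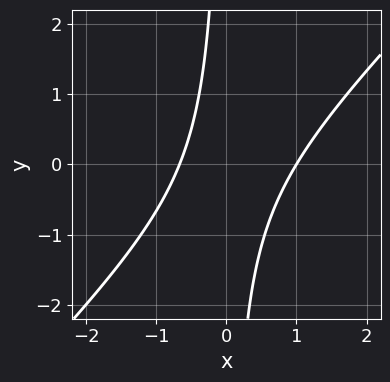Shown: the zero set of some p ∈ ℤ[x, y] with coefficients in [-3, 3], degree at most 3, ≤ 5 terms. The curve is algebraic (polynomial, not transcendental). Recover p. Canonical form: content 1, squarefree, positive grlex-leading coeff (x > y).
3*x^2 - 3*x*y - x - 2

First, the degree is 2 — a generic line meets the curve in up to 2 points.
Then, from the visible intercepts: it misses every integer gridline on the y-axis; one x-axis crossing is at x = 1.
Finally, these observations pin down the coefficients.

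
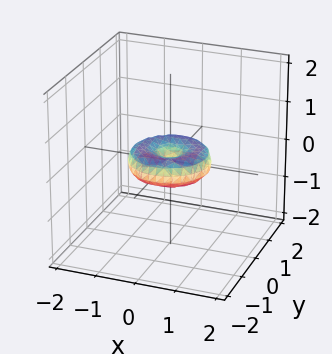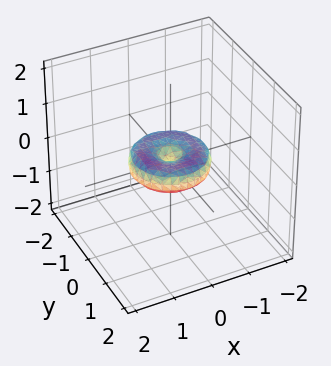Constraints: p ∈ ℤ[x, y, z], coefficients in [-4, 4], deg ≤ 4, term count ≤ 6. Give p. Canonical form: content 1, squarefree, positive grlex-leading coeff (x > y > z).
x^4 + 2*x^2*y^2 + y^4 - x^2 - y^2 + 2*z^2

First, deg p = 4. The shape is more complex than any degree-3 surface.
Then, symmetry: the surface is invariant under rotation about z: p = q(x² + y², z).
Next, reading off the gridlines: a circular section at z = 0 has radius exactly 1; it crosses the z-axis at the gridline z = 0.
Finally, together with the visible shape, these determine p as stated. Check: (-1, 0, 0) on the x-axis lies on the surface, and p(-1, 0, 0) = 0. ✓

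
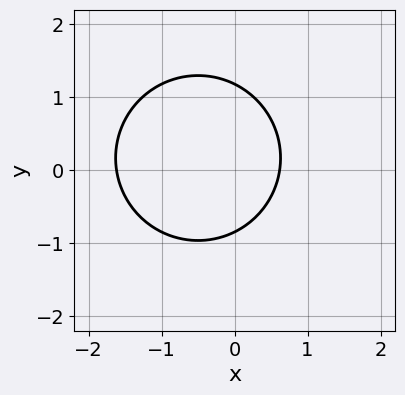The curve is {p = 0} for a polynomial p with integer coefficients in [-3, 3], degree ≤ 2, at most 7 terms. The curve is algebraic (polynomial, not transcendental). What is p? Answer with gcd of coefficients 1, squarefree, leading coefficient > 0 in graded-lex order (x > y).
First, deg p = 2. A generic line meets the curve in up to 2 points.
Finally, the integer polynomial consistent with all of this is the stated p.

3*x^2 + 3*y^2 + 3*x - y - 3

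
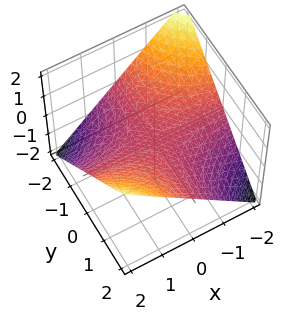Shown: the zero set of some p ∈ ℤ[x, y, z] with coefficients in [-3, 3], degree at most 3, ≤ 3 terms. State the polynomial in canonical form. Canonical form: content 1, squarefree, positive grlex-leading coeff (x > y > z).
First, the degree is 2 — a hyperbolic paraboloid; a quadric.
Next, observable constraints: every point of the x-axis in the box is on the surface; every point of the y-axis in the box is on the surface; it crosses the z-axis at the gridline z = 0.
Finally, together with the visible shape, these determine p as stated.

x*y - 2*z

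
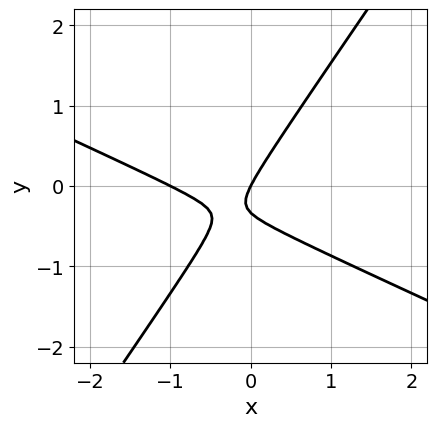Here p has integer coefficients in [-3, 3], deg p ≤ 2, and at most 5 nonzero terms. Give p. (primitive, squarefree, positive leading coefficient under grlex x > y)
(a) deg p = 2. No degree-1 curve has this shape.
(b) From the visible intercepts: among the integer gridlines, it crosses the x-axis at x ∈ {-1, 0}; it crosses the y-axis at the gridline y = 0.
(c) Solving for integer coefficients yields p as stated.

2*x^2 + 3*x*y - 3*y^2 + 2*x - y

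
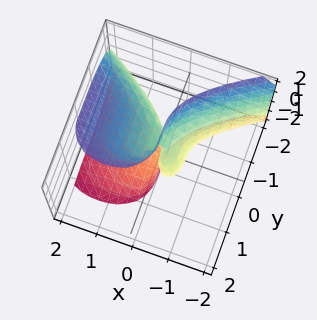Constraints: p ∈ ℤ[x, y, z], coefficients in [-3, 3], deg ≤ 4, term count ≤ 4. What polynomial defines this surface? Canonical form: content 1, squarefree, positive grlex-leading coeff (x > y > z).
2*x*z^2 - 2*y^3 - 3*x^2 - 2*x

(a) Degree: a generic line meets the surface in up to 3 points, so deg p = 3.
(b) Checking where it meets the axes: it meets the y-axis at y = 0 (among the integer gridlines); it meets the x-axis at x = 0 (among the integer gridlines); the visible z-axis segment lies entirely on the surface.
(c) The integer polynomial consistent with all of this is the stated p.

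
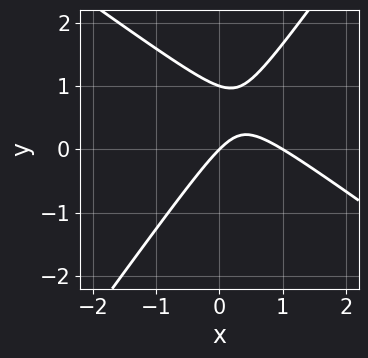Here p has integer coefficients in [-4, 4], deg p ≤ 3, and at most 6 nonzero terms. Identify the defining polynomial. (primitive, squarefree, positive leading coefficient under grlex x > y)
3*x^2 + 2*x*y - 3*y^2 - 3*x + 3*y

1. Degree: no degree-1 curve has this shape, so deg p = 2.
2. From the axis intercepts and sections: the x-axis gridline crossings are at x ∈ {0, 1}; among the integer gridlines, it crosses the y-axis at y ∈ {0, 1}.
3. Solving for integer coefficients yields p as stated.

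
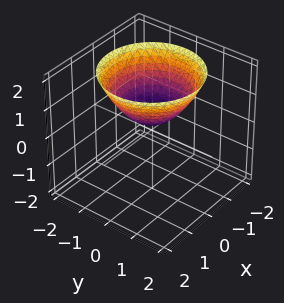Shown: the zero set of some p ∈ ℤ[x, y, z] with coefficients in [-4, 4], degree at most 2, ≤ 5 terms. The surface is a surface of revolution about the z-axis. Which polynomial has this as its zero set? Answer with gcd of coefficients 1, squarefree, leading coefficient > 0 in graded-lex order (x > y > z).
2*x^2 + 2*y^2 - 3*z + 1

1. Degree: no degree-1 surface has this shape, so deg p = 2.
2. Symmetries: the surface is invariant under rotation about z: p = q(x² + y², z).
3. Observable constraints: a circular section at z = 1 has radius exactly 1; the surface avoids every integer x-axis point in the box.
4. Matching integer coefficients to the picture gives p.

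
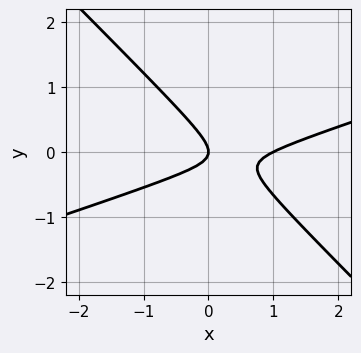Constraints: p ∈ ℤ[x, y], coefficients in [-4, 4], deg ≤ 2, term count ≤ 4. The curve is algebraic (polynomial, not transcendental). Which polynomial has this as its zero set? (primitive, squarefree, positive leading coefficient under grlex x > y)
x^2 - 2*x*y - 3*y^2 - x

First, the degree is 2 — a generic line meets the curve in up to 2 points.
Next, checking where it meets the axes: it meets the y-axis at y = 0 (among the integer gridlines); the x-axis gridline crossings are at x ∈ {0, 1}.
Finally, fitting integer coefficients to these (and the overall shape) gives p.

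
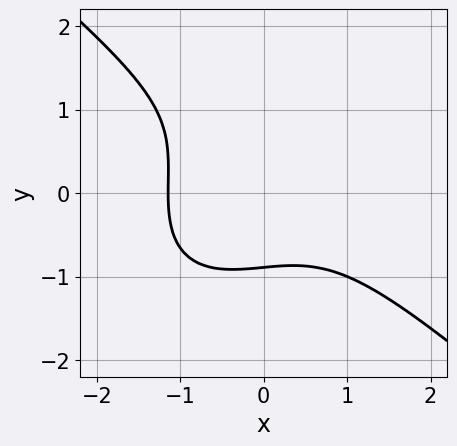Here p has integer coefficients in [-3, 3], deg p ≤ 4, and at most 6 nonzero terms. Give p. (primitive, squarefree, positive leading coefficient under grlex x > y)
2*x^3 - x*y^2 + 2*y^3 - 2*y^2 + 3

The degree is 3 — no degree-2 curve has this shape.
Matching integer coefficients to the picture gives p.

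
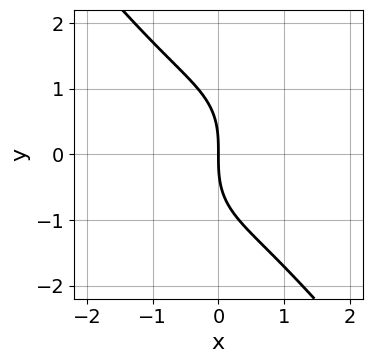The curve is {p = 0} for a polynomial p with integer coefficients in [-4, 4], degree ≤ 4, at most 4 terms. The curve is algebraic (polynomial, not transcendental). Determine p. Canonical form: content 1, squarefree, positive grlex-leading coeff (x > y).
2*x^3 + y^3 + 3*x

1. Degree: a generic line meets the curve in up to 3 points, so deg p = 3.
2. Observable constraints: it crosses the x-axis at the gridline x = 0; it crosses the y-axis at the gridline y = 0.
3. These observations pin down the coefficients.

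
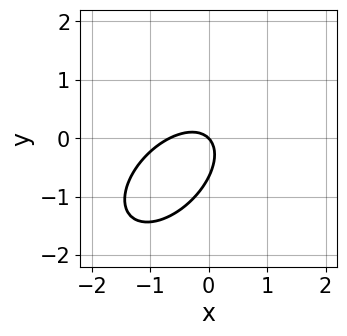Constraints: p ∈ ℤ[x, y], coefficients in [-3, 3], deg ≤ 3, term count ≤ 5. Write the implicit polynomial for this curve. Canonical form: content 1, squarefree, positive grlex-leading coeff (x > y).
1. Degree: the shape is more complex than any degree-1 curve, so deg p = 2.
2. Observable constraints: it meets the x-axis at x = 0 (among the integer gridlines); it crosses the y-axis at the gridline y = 0.
3. The integer polynomial consistent with all of this is the stated p.

3*x^2 - 3*x*y + 3*y^2 + 2*x + 2*y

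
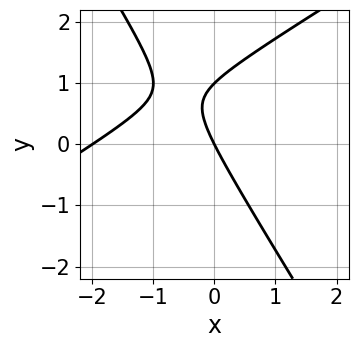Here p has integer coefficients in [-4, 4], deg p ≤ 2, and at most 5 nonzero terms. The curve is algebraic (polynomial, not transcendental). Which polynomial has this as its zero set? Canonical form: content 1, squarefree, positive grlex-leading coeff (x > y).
x^2 - x*y - y^2 + 2*x + y

1. Degree: a generic line meets the curve in up to 2 points, so deg p = 2.
2. Observable constraints: among the integer gridlines, it crosses the x-axis at x ∈ {-2, 0}; the y-axis gridline crossings are at y ∈ {0, 1}.
3. Together with the visible shape, these determine p as stated.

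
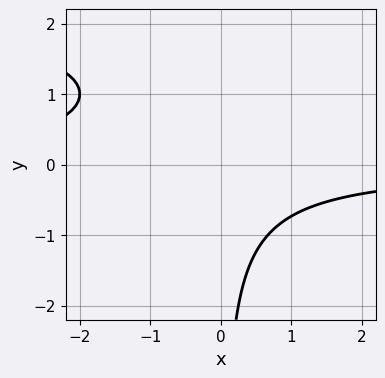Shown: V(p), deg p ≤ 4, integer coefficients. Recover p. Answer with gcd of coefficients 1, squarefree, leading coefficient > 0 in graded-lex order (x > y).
(a) deg p = 3. The shape is more complex than any degree-2 curve.
(b) From the axis intercepts and sections: the curve avoids every integer x-axis point in the box; the curve avoids every integer y-axis point in the box.
(c) Solving for integer coefficients yields p as stated.

x*y^2 - 2*x*y - 2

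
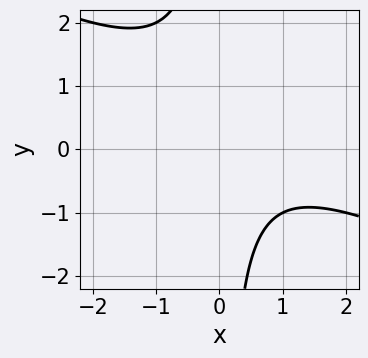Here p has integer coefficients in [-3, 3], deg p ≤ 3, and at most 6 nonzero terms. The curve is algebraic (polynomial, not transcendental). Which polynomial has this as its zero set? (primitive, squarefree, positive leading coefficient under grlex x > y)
x^2 + 2*x*y - x + 2

(a) Degree: a generic line meets the curve in up to 2 points, so deg p = 2.
(b) Reading off the gridlines: it misses every integer gridline on the x-axis; it misses every integer gridline on the y-axis.
(c) These observations pin down the coefficients.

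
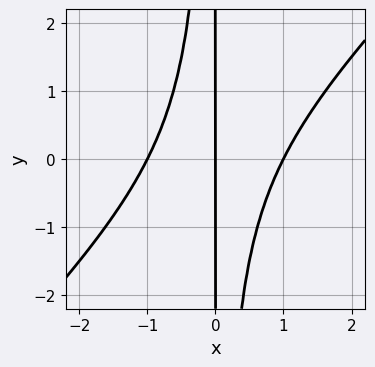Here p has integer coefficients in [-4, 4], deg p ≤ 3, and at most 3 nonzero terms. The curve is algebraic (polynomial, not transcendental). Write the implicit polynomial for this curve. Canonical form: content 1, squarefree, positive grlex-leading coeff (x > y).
Degree: no degree-2 curve has this shape, so deg p = 3.
Observable constraints: every point of the y-axis in the box is on the curve; the x-axis gridline crossings are at x ∈ {-1, 0, 1}.
Assembling these constraints gives the stated polynomial.

x^3 - x^2*y - x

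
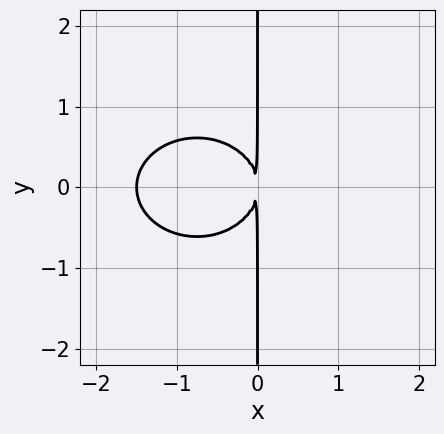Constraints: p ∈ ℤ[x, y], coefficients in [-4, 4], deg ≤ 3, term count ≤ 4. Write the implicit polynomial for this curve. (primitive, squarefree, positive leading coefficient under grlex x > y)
2*x^3 + 3*x*y^2 + 3*x^2

The degree is 3 — the shape is more complex than any degree-2 curve.
Symmetries: it's symmetric under y → −y, forcing even powers of y.
From the visible intercepts: every point of the y-axis in the box is on the curve.
Assembling these constraints gives the stated polynomial.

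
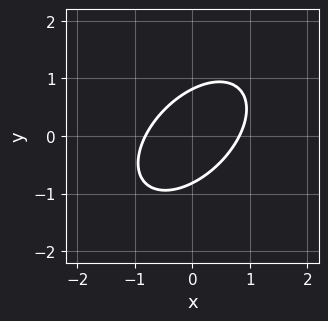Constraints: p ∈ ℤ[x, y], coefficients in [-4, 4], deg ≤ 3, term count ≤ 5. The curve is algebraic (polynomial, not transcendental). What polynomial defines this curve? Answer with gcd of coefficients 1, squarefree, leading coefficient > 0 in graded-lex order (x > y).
3*x^2 - 3*x*y + 3*y^2 - 2

First, deg p = 2. A generic line meets the curve in up to 2 points.
Finally, matching integer coefficients to the picture gives p.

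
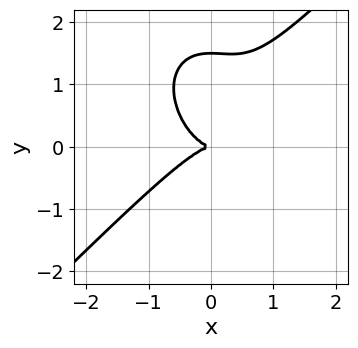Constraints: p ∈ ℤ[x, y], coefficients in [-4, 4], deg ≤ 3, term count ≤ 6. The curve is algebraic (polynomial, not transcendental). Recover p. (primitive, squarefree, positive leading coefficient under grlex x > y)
(a) The degree is 3 — no degree-2 curve has this shape.
(b) From the visible intercepts: one y-axis crossing is at y = 0; it meets the x-axis at x = 0 (among the integer gridlines).
(c) Together with the visible shape, these determine p as stated.

3*x^3 - x^2*y - 2*y^3 + 3*y^2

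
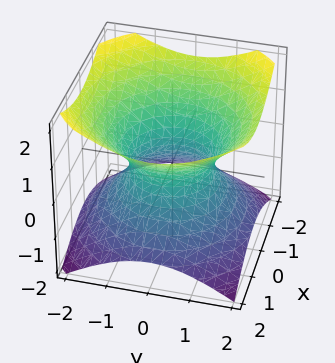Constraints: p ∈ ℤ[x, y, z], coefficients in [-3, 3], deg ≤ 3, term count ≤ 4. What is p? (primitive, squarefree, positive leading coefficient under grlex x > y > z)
2*x^2 + 2*y^2 - 3*z^2 - 2

(a) Degree: an hourglass — one-sheet hyperboloid; a quadric, so deg p = 2.
(b) Symmetries: the z ↦ −z reflection is a symmetry, so z appears only in even powers; rotational symmetry about the z-axis ⇒ p depends on x, y only through x² + y².
(c) Reading off the gridlines: no z-intercept at any integer in the box; the x-axis gridline crossings are at x ∈ {-1, 1}.
(d) Solving for integer coefficients yields p as stated. Check: (0, 1, 0) on the y-axis lies on the surface, and p(0, 1, 0) = 0. ✓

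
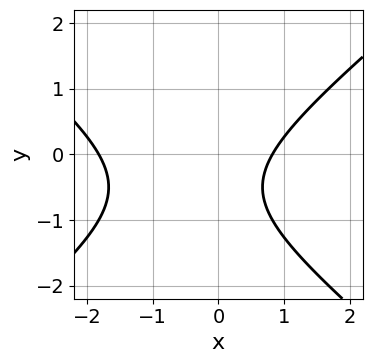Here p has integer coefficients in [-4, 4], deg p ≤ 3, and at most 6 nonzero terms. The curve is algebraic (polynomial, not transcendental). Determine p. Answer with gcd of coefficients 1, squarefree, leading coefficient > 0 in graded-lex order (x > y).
deg p = 2. No degree-1 curve has this shape.
Observable constraints: the curve avoids every integer y-axis point in the box.
Together with the visible shape, these determine p as stated.

2*x^2 - 3*y^2 + 2*x - 3*y - 3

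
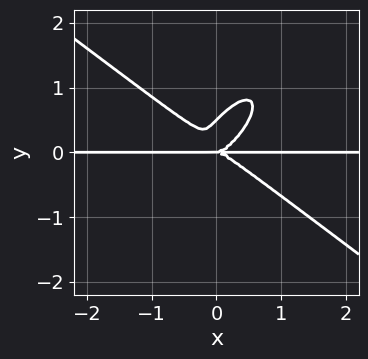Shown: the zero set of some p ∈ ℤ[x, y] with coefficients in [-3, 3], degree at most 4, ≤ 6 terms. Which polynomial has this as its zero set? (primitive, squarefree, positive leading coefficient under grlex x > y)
The degree is 4 — a generic line meets the curve in up to 4 points.
From the axis intercepts and sections: every point of the x-axis in the box is on the curve; one y-axis crossing is at y = 0.
The integer polynomial consistent with all of this is the stated p.

2*x^3*y - 2*x*y^3 + 2*y^4 - y^3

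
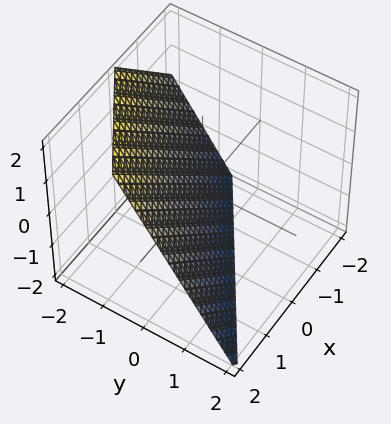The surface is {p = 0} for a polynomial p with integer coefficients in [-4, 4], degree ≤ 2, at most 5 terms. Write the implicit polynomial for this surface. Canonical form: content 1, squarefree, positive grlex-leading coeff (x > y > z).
2*x - 3*y - 2*z - 2

(a) deg p = 1.
(b) Reading off the gridlines: one z-axis crossing is at z = -1; one x-axis crossing is at x = 1.
(c) Together with the visible shape, these determine p as stated.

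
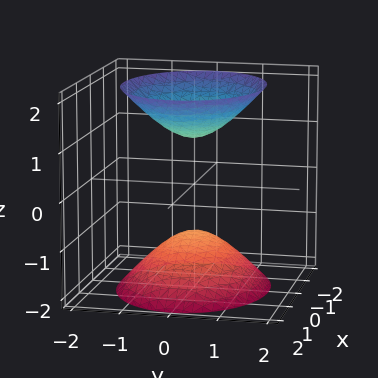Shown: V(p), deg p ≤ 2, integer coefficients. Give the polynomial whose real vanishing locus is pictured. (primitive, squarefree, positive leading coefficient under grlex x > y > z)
2*x^2 + 3*y^2 - 2*z^2 + 2

I count 2 distinct pieces.
The degree is 2 — two sheets facing apart; a quadric.
Symmetries: it's symmetric under x → −x, forcing even powers of x; the y ↦ −y reflection is a symmetry, so y appears only in even powers; the z ↦ −z reflection is a symmetry, so z appears only in even powers.
Against the integer gridlines: among the integer gridlines, it crosses the z-axis at z ∈ {-1, 1}; it misses every integer gridline on the y-axis; the surface avoids every integer x-axis point in the box.
Fitting integer coefficients to these (and the overall shape) gives p.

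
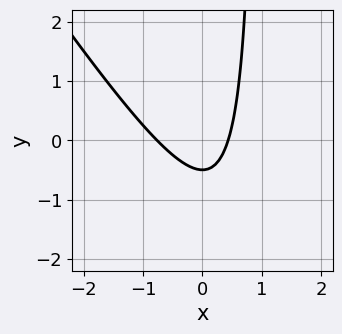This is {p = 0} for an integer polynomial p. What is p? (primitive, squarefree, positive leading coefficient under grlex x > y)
3*x^2 + 2*x*y + x - 2*y - 1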